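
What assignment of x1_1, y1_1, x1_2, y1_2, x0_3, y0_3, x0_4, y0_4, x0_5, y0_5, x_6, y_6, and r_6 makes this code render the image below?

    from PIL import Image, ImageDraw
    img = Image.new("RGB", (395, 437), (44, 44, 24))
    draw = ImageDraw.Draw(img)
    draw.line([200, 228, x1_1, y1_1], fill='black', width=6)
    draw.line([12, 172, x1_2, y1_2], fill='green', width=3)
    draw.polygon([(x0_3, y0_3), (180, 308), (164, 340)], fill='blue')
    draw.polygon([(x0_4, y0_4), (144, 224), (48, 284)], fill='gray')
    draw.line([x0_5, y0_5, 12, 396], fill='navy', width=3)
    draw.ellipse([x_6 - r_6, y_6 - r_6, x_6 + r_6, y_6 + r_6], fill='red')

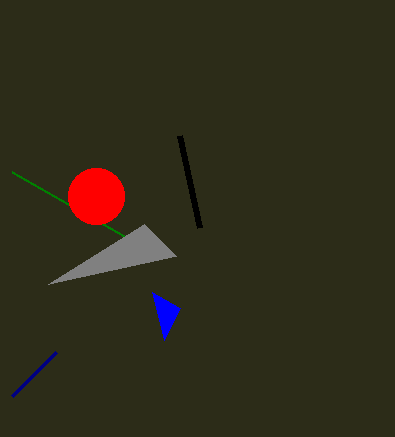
x1_1 = 180; y1_1 = 136; x1_2 = 124; y1_2 = 236; x0_3 = 152; y0_3 = 292; x0_4 = 176; y0_4 = 256; x0_5 = 56; y0_5 = 352; x_6 = 96; y_6 = 196; r_6 = 28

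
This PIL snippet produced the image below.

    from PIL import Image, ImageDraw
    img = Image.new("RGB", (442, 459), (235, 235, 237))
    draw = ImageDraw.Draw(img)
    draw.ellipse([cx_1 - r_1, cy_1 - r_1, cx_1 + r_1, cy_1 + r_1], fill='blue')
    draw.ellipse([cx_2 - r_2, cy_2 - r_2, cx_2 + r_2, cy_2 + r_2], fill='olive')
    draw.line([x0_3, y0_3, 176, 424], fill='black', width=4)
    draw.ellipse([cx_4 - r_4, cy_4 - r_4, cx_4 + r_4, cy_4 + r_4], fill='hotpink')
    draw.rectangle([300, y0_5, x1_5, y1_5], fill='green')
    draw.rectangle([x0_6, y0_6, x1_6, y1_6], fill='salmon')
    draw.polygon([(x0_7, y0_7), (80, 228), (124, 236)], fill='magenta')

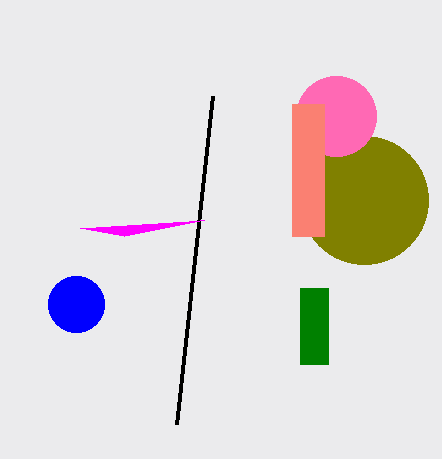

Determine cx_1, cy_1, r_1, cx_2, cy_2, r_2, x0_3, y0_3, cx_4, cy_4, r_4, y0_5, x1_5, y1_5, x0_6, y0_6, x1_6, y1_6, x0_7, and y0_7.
cx_1 = 76, cy_1 = 304, r_1 = 28, cx_2 = 364, cy_2 = 200, r_2 = 64, x0_3 = 212, y0_3 = 96, cx_4 = 336, cy_4 = 116, r_4 = 40, y0_5 = 288, x1_5 = 328, y1_5 = 364, x0_6 = 292, y0_6 = 104, x1_6 = 324, y1_6 = 236, x0_7 = 204, y0_7 = 220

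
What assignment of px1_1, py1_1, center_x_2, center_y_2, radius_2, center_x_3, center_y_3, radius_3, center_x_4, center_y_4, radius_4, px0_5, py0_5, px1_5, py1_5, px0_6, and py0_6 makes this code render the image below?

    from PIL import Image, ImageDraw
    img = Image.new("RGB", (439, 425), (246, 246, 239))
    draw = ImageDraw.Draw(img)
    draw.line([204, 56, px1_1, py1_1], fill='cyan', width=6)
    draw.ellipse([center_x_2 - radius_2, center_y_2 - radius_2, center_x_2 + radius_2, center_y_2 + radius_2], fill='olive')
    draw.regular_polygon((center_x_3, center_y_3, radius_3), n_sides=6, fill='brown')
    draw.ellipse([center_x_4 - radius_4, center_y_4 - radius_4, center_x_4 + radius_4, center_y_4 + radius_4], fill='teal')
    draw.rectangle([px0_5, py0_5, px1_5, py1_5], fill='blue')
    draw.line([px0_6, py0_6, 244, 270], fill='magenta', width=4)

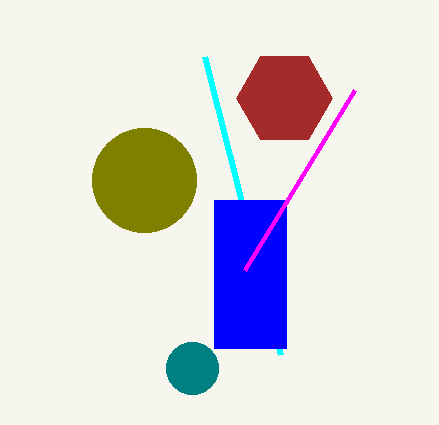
px1_1 = 280; py1_1 = 354; center_x_2 = 144; center_y_2 = 180; radius_2 = 52; center_x_3 = 284; center_y_3 = 98; radius_3 = 48; center_x_4 = 192; center_y_4 = 368; radius_4 = 26; px0_5 = 214; py0_5 = 200; px1_5 = 286; py1_5 = 348; px0_6 = 354; py0_6 = 90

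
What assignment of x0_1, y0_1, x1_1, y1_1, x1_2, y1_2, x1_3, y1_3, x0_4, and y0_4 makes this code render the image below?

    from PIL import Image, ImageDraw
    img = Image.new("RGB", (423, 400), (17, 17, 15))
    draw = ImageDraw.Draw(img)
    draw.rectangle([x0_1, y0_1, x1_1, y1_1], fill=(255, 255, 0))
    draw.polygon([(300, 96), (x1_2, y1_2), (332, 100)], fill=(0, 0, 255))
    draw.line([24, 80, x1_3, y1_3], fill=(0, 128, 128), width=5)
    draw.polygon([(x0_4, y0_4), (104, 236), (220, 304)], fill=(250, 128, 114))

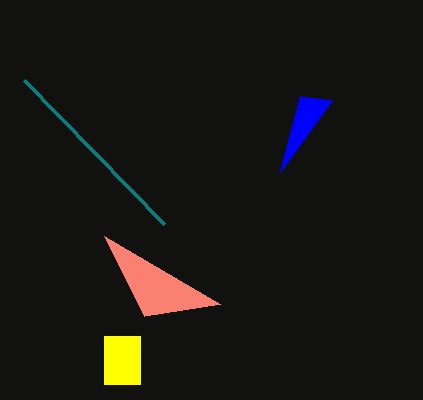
x0_1 = 104; y0_1 = 336; x1_1 = 140; y1_1 = 384; x1_2 = 280; y1_2 = 172; x1_3 = 164; y1_3 = 224; x0_4 = 144; y0_4 = 316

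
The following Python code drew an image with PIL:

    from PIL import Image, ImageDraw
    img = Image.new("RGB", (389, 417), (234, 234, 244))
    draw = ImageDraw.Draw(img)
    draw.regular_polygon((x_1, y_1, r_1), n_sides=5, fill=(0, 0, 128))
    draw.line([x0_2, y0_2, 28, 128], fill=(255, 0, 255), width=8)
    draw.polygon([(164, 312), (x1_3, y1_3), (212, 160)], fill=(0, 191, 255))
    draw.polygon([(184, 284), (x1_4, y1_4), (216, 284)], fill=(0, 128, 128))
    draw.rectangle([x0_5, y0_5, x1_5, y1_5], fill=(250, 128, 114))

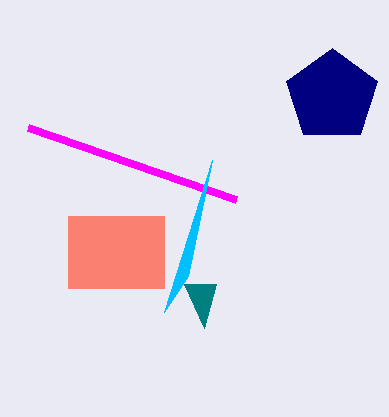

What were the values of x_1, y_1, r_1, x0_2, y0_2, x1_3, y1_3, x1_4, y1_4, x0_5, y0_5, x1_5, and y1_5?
x_1 = 332; y_1 = 96; r_1 = 48; x0_2 = 236; y0_2 = 200; x1_3 = 188; y1_3 = 276; x1_4 = 204; y1_4 = 328; x0_5 = 68; y0_5 = 216; x1_5 = 164; y1_5 = 288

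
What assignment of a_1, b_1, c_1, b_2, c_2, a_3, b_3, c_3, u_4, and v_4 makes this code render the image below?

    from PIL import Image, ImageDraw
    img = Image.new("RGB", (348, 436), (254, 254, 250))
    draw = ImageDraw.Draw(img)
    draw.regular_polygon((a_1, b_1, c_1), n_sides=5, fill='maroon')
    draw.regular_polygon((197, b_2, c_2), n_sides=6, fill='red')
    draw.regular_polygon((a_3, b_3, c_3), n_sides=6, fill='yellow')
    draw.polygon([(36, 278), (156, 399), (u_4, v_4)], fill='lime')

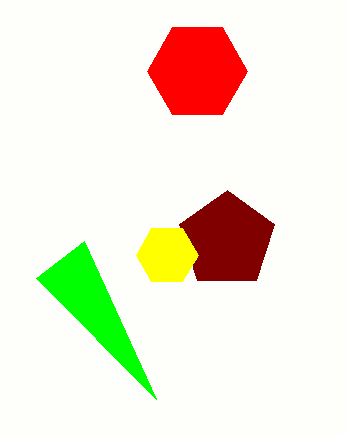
a_1 = 227, b_1 = 240, c_1 = 50, b_2 = 71, c_2 = 50, a_3 = 167, b_3 = 255, c_3 = 31, u_4 = 84, v_4 = 241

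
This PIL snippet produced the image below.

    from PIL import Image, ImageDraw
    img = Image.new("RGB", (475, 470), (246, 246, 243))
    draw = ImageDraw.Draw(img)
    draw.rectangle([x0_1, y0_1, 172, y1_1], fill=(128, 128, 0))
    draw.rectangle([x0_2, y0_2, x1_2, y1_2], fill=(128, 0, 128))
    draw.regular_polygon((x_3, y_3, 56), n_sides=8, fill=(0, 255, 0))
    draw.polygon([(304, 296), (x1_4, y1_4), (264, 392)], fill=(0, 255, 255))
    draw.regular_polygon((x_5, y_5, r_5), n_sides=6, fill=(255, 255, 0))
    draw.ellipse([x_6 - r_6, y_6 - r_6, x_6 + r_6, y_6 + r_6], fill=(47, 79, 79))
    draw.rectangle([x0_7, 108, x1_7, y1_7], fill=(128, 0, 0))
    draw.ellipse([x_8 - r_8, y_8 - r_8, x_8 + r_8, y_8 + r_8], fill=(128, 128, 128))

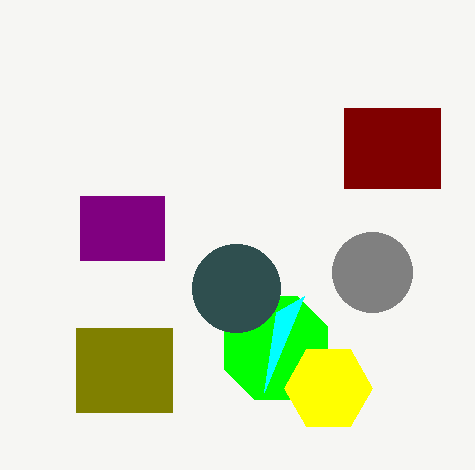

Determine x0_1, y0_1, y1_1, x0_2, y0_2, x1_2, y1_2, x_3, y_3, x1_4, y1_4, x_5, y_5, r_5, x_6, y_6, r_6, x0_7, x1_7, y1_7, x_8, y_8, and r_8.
x0_1 = 76, y0_1 = 328, y1_1 = 412, x0_2 = 80, y0_2 = 196, x1_2 = 164, y1_2 = 260, x_3 = 276, y_3 = 348, x1_4 = 276, y1_4 = 312, x_5 = 328, y_5 = 388, r_5 = 44, x_6 = 236, y_6 = 288, r_6 = 44, x0_7 = 344, x1_7 = 440, y1_7 = 188, x_8 = 372, y_8 = 272, r_8 = 40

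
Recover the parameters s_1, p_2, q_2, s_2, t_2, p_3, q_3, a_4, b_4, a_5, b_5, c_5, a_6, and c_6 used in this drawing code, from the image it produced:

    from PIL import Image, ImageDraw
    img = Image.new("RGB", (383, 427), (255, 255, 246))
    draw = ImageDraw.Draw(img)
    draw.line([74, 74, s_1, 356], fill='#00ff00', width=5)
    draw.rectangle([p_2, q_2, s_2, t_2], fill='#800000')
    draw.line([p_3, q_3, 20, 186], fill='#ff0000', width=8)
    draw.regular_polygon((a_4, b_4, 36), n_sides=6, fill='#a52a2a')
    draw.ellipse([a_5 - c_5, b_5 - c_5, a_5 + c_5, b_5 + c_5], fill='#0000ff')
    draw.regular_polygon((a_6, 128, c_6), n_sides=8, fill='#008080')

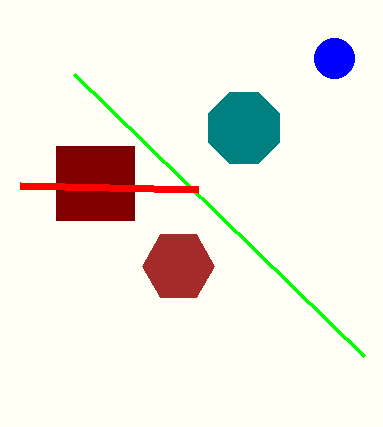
s_1 = 364; p_2 = 56; q_2 = 146; s_2 = 134; t_2 = 220; p_3 = 198; q_3 = 190; a_4 = 178; b_4 = 266; a_5 = 334; b_5 = 58; c_5 = 20; a_6 = 244; c_6 = 38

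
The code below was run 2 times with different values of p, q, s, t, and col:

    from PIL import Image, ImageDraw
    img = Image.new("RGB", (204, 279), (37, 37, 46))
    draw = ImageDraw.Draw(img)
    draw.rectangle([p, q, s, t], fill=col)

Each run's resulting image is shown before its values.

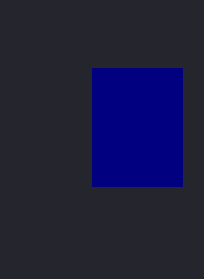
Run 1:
p = 92; q = 68; s = 182; t = 186; col = 'navy'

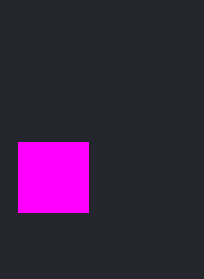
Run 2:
p = 18
q = 142
s = 88
t = 212
col = 'magenta'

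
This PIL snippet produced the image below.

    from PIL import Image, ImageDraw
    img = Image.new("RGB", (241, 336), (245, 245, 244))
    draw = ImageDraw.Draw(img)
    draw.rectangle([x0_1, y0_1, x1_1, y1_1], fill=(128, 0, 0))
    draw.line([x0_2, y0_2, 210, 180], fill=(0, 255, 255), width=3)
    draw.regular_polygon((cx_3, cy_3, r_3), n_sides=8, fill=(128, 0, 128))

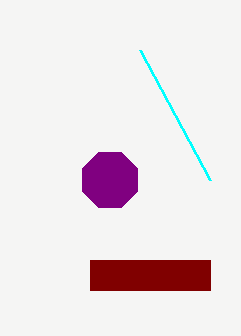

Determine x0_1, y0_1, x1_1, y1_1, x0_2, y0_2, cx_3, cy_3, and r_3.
x0_1 = 90, y0_1 = 260, x1_1 = 210, y1_1 = 290, x0_2 = 140, y0_2 = 50, cx_3 = 110, cy_3 = 180, r_3 = 30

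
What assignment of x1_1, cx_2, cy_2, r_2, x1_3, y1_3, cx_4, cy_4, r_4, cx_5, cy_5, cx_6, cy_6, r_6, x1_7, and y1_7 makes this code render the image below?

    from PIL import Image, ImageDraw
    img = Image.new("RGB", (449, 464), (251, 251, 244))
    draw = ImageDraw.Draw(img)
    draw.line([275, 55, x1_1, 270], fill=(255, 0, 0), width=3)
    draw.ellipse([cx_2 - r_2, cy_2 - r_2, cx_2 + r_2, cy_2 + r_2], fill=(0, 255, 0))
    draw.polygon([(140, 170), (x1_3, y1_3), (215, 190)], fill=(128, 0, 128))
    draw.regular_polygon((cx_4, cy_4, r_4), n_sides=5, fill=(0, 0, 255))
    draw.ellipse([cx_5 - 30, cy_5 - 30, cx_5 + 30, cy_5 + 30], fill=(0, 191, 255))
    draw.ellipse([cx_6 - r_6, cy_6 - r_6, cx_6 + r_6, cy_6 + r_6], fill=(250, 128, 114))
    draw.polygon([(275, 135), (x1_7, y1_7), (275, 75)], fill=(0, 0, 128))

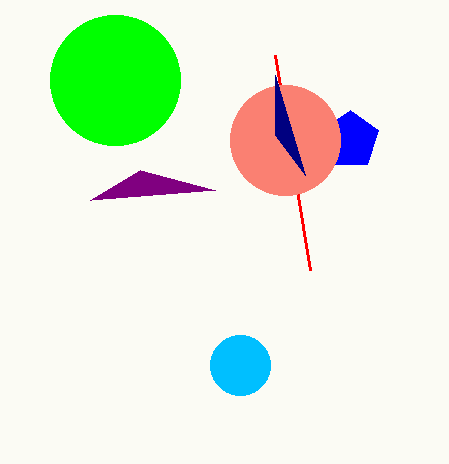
x1_1 = 310
cx_2 = 115
cy_2 = 80
r_2 = 65
x1_3 = 90
y1_3 = 200
cx_4 = 350
cy_4 = 140
r_4 = 30
cx_5 = 240
cy_5 = 365
cx_6 = 285
cy_6 = 140
r_6 = 55
x1_7 = 305
y1_7 = 175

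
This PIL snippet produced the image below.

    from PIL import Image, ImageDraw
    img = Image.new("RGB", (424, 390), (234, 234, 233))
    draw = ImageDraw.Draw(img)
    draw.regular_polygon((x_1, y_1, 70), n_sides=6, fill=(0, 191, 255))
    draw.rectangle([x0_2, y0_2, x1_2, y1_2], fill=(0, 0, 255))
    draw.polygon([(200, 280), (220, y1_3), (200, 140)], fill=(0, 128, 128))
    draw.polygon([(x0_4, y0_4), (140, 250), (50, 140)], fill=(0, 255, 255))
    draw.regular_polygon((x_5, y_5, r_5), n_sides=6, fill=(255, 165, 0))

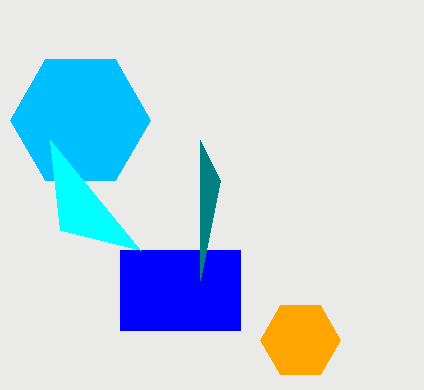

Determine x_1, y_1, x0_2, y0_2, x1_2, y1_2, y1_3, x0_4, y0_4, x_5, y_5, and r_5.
x_1 = 80
y_1 = 120
x0_2 = 120
y0_2 = 250
x1_2 = 240
y1_2 = 330
y1_3 = 180
x0_4 = 60
y0_4 = 230
x_5 = 300
y_5 = 340
r_5 = 40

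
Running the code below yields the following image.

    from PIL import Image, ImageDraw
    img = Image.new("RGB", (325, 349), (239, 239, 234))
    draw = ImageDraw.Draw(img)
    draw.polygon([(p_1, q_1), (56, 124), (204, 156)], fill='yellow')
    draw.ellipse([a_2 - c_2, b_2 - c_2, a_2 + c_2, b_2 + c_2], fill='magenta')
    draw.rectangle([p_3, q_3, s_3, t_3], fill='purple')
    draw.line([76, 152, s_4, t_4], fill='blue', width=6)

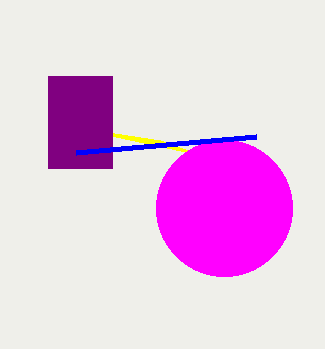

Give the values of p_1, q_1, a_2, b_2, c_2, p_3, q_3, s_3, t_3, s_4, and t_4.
p_1 = 160; q_1 = 140; a_2 = 224; b_2 = 208; c_2 = 68; p_3 = 48; q_3 = 76; s_3 = 112; t_3 = 168; s_4 = 256; t_4 = 136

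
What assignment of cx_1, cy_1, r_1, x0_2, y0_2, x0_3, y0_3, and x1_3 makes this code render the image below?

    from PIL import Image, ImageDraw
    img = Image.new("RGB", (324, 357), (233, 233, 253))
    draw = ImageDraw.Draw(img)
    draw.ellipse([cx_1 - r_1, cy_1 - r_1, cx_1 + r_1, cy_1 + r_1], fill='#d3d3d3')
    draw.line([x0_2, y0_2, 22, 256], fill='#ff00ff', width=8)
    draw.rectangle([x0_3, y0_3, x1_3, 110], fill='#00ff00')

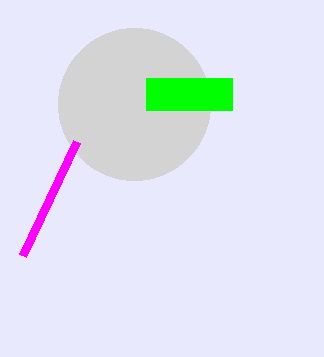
cx_1 = 134
cy_1 = 104
r_1 = 76
x0_2 = 76
y0_2 = 142
x0_3 = 146
y0_3 = 78
x1_3 = 232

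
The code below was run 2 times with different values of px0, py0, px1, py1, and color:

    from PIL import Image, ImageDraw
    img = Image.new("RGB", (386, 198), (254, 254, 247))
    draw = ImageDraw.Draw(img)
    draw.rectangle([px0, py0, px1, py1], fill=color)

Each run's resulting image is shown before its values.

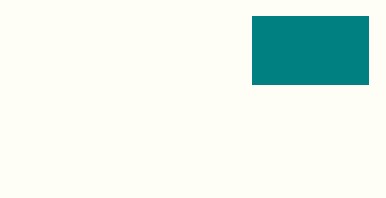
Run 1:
px0 = 252, py0 = 16, px1 = 368, py1 = 84, color = 'teal'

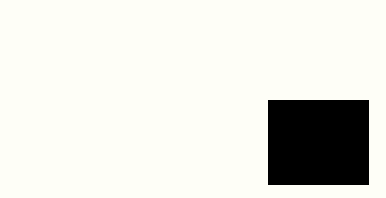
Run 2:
px0 = 268
py0 = 100
px1 = 368
py1 = 184
color = 'black'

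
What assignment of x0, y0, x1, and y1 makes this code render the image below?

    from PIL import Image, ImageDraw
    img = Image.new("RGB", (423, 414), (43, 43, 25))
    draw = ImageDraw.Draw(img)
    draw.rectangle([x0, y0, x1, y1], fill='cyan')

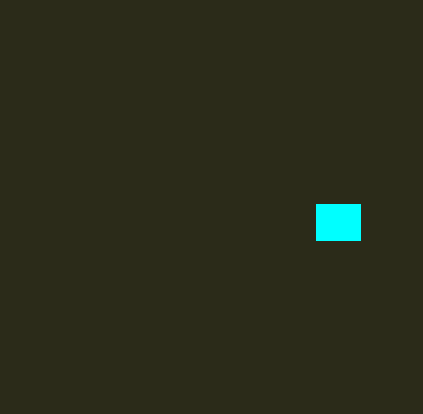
x0 = 316, y0 = 204, x1 = 360, y1 = 240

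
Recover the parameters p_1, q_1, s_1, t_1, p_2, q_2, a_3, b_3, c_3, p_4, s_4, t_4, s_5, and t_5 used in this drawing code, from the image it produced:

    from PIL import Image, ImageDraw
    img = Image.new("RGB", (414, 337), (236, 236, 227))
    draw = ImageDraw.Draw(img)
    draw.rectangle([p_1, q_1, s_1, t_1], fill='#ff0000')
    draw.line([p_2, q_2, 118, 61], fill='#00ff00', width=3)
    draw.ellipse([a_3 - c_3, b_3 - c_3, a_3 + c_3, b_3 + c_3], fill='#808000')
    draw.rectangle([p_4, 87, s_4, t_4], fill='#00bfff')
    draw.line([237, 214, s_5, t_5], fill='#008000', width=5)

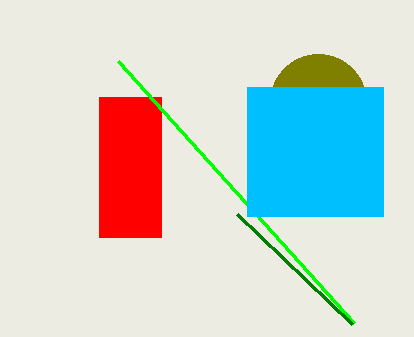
p_1 = 99; q_1 = 97; s_1 = 161; t_1 = 237; p_2 = 354; q_2 = 323; a_3 = 318; b_3 = 102; c_3 = 48; p_4 = 247; s_4 = 383; t_4 = 216; s_5 = 352; t_5 = 324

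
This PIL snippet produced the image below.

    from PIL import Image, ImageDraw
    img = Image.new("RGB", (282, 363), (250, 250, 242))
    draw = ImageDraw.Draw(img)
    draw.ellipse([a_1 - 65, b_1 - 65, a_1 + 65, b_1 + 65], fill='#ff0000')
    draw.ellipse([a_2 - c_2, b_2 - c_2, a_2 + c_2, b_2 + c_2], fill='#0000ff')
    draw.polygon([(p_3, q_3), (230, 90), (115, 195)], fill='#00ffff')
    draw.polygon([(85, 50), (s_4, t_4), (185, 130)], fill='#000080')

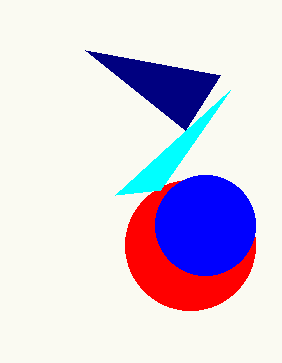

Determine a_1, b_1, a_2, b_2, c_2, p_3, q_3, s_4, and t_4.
a_1 = 190, b_1 = 245, a_2 = 205, b_2 = 225, c_2 = 50, p_3 = 160, q_3 = 190, s_4 = 220, t_4 = 75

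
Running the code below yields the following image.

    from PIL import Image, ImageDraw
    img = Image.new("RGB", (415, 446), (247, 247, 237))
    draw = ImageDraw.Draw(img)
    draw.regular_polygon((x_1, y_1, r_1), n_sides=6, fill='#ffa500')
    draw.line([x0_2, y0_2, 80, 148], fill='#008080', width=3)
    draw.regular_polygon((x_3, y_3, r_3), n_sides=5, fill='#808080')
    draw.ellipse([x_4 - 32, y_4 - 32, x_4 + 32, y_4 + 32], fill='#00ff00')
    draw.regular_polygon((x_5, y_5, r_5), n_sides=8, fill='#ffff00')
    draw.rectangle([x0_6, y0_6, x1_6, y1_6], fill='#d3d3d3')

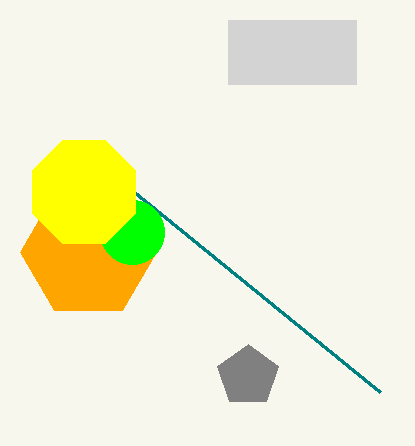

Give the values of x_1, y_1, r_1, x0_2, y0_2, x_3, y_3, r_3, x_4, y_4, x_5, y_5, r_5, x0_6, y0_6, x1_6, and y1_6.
x_1 = 88
y_1 = 252
r_1 = 68
x0_2 = 380
y0_2 = 392
x_3 = 248
y_3 = 376
r_3 = 32
x_4 = 132
y_4 = 232
x_5 = 84
y_5 = 192
r_5 = 56
x0_6 = 228
y0_6 = 20
x1_6 = 356
y1_6 = 84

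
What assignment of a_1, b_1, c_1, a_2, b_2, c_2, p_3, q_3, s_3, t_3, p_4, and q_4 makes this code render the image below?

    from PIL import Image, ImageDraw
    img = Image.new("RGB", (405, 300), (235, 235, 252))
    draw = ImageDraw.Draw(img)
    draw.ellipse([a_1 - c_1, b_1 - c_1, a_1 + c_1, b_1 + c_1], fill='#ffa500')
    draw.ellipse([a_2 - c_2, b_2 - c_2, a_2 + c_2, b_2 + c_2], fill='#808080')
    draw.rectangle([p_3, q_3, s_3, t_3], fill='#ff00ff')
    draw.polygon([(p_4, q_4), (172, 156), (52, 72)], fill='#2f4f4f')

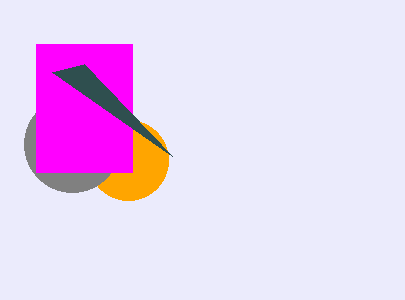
a_1 = 128
b_1 = 160
c_1 = 40
a_2 = 72
b_2 = 144
c_2 = 48
p_3 = 36
q_3 = 44
s_3 = 132
t_3 = 172
p_4 = 84
q_4 = 64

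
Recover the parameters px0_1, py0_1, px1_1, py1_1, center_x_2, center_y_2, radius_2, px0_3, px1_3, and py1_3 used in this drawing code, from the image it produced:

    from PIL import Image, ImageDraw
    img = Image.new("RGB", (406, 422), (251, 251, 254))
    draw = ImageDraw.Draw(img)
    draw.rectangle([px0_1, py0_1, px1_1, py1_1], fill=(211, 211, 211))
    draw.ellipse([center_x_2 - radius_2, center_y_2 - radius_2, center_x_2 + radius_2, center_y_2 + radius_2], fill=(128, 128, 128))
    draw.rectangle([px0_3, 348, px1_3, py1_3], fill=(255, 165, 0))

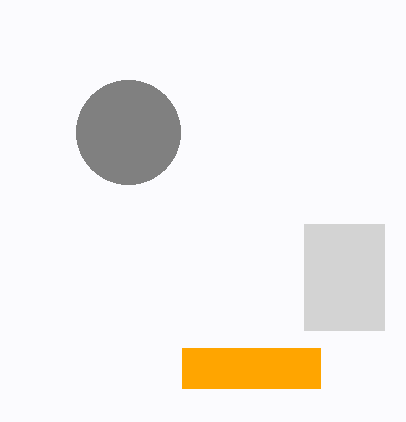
px0_1 = 304, py0_1 = 224, px1_1 = 384, py1_1 = 330, center_x_2 = 128, center_y_2 = 132, radius_2 = 52, px0_3 = 182, px1_3 = 320, py1_3 = 388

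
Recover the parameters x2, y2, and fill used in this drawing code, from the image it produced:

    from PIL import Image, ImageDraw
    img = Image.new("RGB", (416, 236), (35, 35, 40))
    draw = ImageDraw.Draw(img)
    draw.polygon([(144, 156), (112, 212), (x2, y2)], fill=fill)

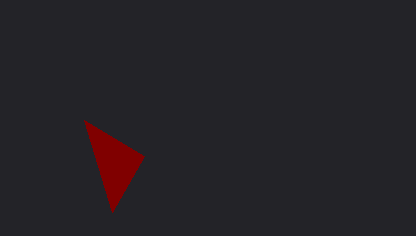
x2 = 84; y2 = 120; fill = 'maroon'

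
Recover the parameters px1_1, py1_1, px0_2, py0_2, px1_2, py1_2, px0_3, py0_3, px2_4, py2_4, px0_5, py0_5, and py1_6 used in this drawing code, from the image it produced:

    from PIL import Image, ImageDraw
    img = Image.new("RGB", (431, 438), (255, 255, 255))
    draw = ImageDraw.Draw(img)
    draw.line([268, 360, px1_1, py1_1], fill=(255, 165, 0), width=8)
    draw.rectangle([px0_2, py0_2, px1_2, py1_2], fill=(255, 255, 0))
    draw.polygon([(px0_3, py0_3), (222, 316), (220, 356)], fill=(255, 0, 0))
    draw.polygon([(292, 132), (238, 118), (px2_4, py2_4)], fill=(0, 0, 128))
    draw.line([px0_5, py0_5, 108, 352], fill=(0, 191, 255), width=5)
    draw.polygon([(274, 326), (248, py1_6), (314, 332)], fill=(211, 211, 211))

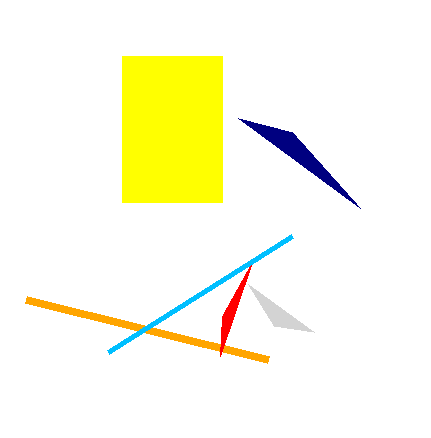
px1_1 = 26
py1_1 = 300
px0_2 = 122
py0_2 = 56
px1_2 = 222
py1_2 = 202
px0_3 = 252
py0_3 = 262
px2_4 = 360
py2_4 = 208
px0_5 = 292
py0_5 = 236
py1_6 = 284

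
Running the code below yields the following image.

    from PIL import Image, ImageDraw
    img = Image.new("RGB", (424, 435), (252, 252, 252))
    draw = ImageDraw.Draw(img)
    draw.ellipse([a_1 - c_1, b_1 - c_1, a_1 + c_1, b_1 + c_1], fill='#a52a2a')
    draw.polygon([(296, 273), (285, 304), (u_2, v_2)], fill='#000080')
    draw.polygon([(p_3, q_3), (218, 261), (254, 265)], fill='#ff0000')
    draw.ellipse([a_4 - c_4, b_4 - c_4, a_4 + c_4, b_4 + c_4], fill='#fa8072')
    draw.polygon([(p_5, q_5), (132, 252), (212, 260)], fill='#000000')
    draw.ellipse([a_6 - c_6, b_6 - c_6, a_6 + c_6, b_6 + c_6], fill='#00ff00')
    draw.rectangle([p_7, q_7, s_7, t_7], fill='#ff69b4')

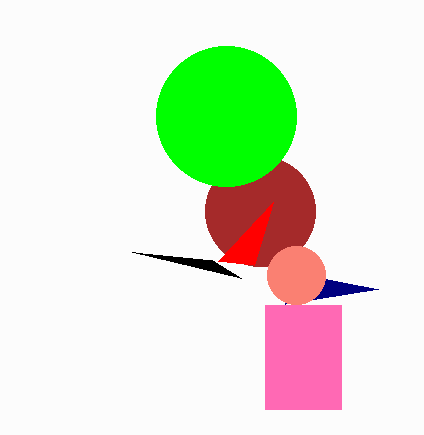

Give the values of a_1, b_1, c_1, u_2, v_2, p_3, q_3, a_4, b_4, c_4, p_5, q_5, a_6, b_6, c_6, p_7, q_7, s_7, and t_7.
a_1 = 260
b_1 = 211
c_1 = 55
u_2 = 378
v_2 = 289
p_3 = 273
q_3 = 202
a_4 = 296
b_4 = 275
c_4 = 29
p_5 = 241
q_5 = 278
a_6 = 226
b_6 = 116
c_6 = 70
p_7 = 265
q_7 = 305
s_7 = 341
t_7 = 409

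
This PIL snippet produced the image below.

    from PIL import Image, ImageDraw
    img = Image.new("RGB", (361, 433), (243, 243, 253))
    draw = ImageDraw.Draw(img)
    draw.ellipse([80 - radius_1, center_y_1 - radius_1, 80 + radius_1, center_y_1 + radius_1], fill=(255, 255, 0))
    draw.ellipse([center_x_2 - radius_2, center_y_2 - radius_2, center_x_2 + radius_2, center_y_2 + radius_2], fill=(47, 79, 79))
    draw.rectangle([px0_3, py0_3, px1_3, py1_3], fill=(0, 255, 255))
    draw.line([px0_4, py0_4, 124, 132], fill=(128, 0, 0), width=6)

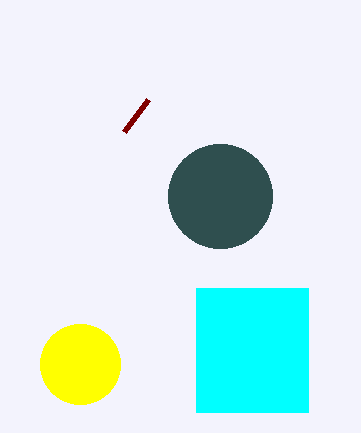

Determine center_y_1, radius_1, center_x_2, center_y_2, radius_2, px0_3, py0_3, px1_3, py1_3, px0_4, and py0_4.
center_y_1 = 364, radius_1 = 40, center_x_2 = 220, center_y_2 = 196, radius_2 = 52, px0_3 = 196, py0_3 = 288, px1_3 = 308, py1_3 = 412, px0_4 = 148, py0_4 = 100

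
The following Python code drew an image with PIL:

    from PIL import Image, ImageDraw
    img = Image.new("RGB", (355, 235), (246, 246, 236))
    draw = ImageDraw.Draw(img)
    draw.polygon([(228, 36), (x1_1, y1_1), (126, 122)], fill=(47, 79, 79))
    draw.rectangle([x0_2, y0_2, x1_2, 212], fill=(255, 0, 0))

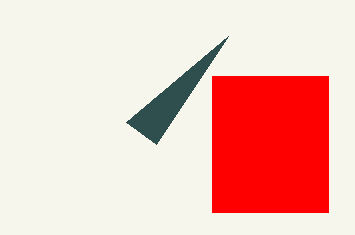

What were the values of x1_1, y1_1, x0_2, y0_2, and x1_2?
x1_1 = 156, y1_1 = 144, x0_2 = 212, y0_2 = 76, x1_2 = 328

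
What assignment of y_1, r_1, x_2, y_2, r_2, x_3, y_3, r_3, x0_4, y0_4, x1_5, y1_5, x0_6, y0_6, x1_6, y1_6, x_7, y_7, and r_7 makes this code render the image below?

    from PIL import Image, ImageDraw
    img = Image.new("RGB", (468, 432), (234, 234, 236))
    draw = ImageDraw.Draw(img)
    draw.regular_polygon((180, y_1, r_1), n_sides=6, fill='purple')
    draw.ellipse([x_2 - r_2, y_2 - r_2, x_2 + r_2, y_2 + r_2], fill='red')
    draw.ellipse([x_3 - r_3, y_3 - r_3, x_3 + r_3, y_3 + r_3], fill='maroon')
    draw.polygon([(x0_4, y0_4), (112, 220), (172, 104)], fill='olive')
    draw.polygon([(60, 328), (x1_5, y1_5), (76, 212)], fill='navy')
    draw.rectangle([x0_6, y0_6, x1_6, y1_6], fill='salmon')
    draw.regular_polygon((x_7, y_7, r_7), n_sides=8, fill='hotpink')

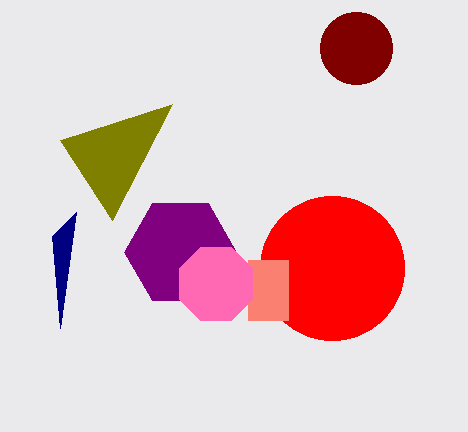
y_1 = 252
r_1 = 56
x_2 = 332
y_2 = 268
r_2 = 72
x_3 = 356
y_3 = 48
r_3 = 36
x0_4 = 60
y0_4 = 140
x1_5 = 52
y1_5 = 236
x0_6 = 248
y0_6 = 260
x1_6 = 288
y1_6 = 320
x_7 = 216
y_7 = 284
r_7 = 40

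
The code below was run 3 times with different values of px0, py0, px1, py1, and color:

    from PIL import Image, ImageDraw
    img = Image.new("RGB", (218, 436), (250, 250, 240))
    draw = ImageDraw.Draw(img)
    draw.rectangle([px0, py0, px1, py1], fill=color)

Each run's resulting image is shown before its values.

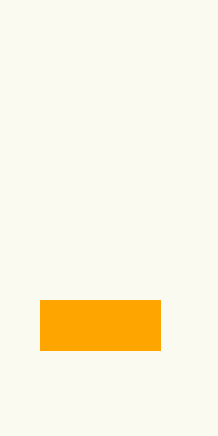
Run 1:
px0 = 40; py0 = 300; px1 = 160; py1 = 350; color = 'orange'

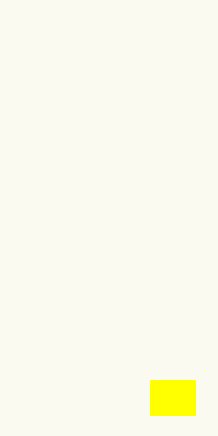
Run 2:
px0 = 150, py0 = 380, px1 = 195, py1 = 415, color = 'yellow'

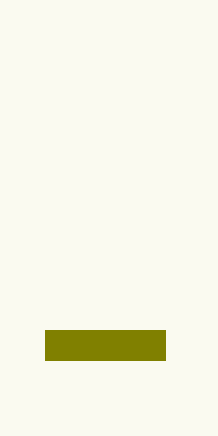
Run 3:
px0 = 45; py0 = 330; px1 = 165; py1 = 360; color = 'olive'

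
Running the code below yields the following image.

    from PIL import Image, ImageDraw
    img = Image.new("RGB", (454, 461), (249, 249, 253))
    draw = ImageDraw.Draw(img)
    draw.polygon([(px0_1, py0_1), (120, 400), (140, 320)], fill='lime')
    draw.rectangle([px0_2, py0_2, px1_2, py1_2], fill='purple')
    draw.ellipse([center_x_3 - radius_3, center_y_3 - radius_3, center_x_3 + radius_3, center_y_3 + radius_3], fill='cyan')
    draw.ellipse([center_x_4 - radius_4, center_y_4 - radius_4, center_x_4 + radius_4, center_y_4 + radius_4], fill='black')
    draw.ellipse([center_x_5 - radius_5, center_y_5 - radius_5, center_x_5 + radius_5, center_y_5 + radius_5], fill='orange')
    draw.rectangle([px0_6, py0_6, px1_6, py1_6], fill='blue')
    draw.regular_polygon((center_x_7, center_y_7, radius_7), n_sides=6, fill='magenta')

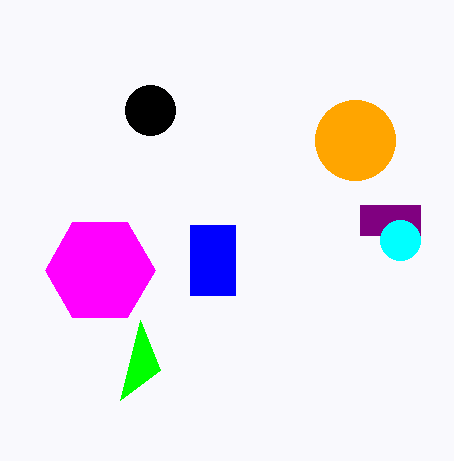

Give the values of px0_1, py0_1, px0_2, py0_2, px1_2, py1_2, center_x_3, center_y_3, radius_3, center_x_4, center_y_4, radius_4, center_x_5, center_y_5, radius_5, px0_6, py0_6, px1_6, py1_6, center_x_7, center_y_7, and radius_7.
px0_1 = 160
py0_1 = 370
px0_2 = 360
py0_2 = 205
px1_2 = 420
py1_2 = 235
center_x_3 = 400
center_y_3 = 240
radius_3 = 20
center_x_4 = 150
center_y_4 = 110
radius_4 = 25
center_x_5 = 355
center_y_5 = 140
radius_5 = 40
px0_6 = 190
py0_6 = 225
px1_6 = 235
py1_6 = 295
center_x_7 = 100
center_y_7 = 270
radius_7 = 55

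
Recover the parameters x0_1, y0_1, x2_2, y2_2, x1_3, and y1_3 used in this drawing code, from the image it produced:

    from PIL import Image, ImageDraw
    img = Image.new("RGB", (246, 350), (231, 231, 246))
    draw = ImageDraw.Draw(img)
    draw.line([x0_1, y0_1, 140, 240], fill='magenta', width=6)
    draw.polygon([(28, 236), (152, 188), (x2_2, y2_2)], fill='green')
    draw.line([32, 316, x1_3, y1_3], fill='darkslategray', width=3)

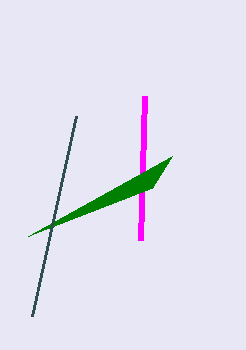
x0_1 = 144; y0_1 = 96; x2_2 = 172; y2_2 = 156; x1_3 = 76; y1_3 = 116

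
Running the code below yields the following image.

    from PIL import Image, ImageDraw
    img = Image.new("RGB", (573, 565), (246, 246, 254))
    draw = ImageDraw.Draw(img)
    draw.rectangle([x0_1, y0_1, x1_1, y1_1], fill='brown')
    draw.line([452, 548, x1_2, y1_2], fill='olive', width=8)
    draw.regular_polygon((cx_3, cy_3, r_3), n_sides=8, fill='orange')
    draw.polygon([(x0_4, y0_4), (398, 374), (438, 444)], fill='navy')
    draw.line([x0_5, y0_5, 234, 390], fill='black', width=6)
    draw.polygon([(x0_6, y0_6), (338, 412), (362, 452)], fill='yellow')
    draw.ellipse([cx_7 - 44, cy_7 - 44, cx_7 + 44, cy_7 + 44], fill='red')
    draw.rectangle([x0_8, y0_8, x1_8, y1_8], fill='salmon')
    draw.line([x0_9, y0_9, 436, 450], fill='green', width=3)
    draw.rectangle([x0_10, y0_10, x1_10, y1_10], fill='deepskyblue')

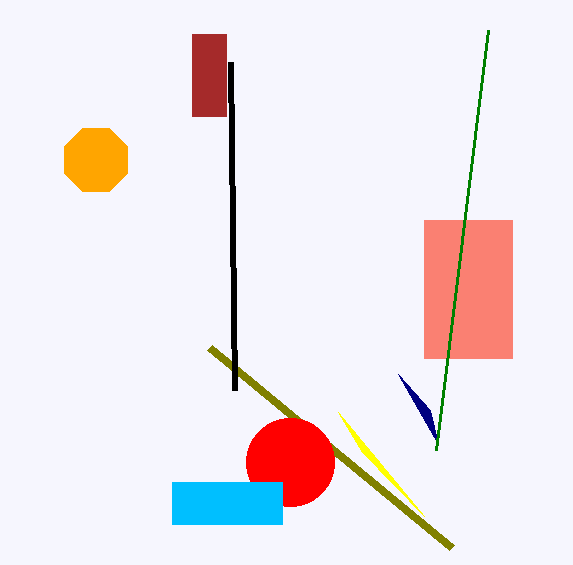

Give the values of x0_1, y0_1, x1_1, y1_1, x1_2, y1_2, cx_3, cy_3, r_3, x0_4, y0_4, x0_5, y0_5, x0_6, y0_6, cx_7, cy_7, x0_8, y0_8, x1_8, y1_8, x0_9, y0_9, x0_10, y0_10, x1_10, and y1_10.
x0_1 = 192, y0_1 = 34, x1_1 = 226, y1_1 = 116, x1_2 = 210, y1_2 = 348, cx_3 = 96, cy_3 = 160, r_3 = 34, x0_4 = 430, y0_4 = 410, x0_5 = 230, y0_5 = 62, x0_6 = 424, y0_6 = 516, cx_7 = 290, cy_7 = 462, x0_8 = 424, y0_8 = 220, x1_8 = 512, y1_8 = 358, x0_9 = 488, y0_9 = 30, x0_10 = 172, y0_10 = 482, x1_10 = 282, y1_10 = 524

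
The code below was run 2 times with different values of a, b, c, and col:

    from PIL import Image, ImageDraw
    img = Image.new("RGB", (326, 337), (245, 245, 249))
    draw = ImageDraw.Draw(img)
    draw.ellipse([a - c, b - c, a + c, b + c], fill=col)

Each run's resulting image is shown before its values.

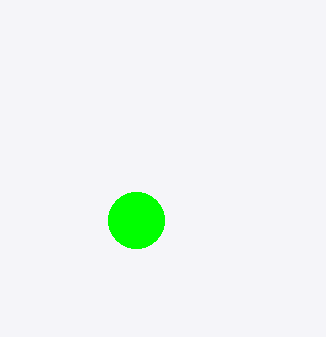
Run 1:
a = 136
b = 220
c = 28
col = 'lime'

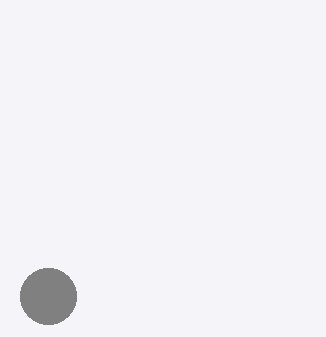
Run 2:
a = 48, b = 296, c = 28, col = 'gray'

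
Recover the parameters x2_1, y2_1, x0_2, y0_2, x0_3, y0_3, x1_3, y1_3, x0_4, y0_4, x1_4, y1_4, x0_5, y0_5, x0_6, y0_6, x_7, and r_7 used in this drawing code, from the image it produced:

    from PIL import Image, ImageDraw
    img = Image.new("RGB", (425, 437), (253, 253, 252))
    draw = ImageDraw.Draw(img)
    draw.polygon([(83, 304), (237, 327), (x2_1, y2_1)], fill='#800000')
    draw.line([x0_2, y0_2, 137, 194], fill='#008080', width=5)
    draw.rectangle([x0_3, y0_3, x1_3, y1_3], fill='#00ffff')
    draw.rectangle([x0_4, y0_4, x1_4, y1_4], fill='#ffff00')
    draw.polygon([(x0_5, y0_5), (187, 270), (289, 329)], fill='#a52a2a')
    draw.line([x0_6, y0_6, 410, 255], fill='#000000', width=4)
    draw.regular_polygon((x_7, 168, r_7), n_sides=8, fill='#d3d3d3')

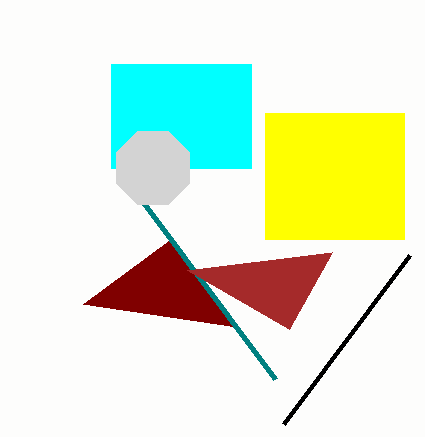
x2_1 = 171; y2_1 = 239; x0_2 = 275; y0_2 = 379; x0_3 = 111; y0_3 = 64; x1_3 = 251; y1_3 = 168; x0_4 = 265; y0_4 = 113; x1_4 = 404; y1_4 = 239; x0_5 = 332; y0_5 = 252; x0_6 = 284; y0_6 = 424; x_7 = 153; r_7 = 40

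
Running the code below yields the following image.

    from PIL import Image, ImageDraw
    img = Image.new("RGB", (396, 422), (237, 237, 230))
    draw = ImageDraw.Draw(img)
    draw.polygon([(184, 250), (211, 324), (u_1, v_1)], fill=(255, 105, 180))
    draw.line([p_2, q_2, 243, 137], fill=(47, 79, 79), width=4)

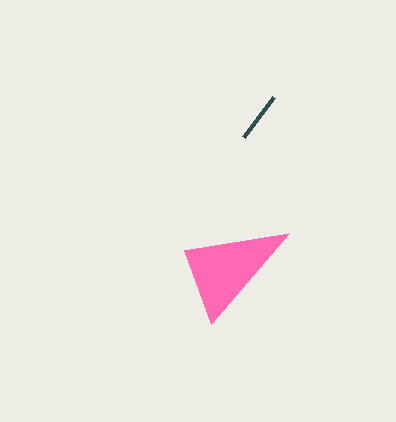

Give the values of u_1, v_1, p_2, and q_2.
u_1 = 289
v_1 = 233
p_2 = 273
q_2 = 97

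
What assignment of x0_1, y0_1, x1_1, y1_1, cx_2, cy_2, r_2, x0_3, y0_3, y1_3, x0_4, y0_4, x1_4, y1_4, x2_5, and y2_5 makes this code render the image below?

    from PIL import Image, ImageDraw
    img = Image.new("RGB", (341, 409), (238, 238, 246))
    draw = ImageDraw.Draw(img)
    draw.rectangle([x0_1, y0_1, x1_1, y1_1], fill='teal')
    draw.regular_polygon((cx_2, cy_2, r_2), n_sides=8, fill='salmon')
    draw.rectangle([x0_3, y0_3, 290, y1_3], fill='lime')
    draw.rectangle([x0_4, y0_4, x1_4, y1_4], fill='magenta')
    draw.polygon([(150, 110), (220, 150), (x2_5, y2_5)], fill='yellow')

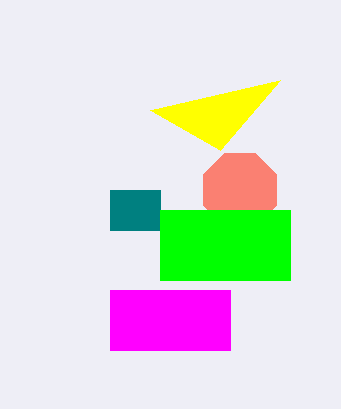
x0_1 = 110; y0_1 = 190; x1_1 = 160; y1_1 = 230; cx_2 = 240; cy_2 = 190; r_2 = 40; x0_3 = 160; y0_3 = 210; y1_3 = 280; x0_4 = 110; y0_4 = 290; x1_4 = 230; y1_4 = 350; x2_5 = 280; y2_5 = 80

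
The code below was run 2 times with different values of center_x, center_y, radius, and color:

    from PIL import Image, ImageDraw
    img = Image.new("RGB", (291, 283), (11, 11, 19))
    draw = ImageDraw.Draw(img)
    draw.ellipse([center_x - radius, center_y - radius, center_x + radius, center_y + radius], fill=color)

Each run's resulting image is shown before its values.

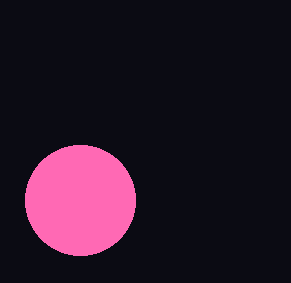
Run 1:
center_x = 80; center_y = 200; radius = 55; color = 'hotpink'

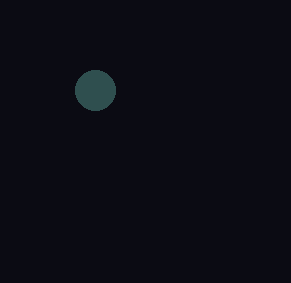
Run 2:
center_x = 95
center_y = 90
radius = 20
color = 'darkslategray'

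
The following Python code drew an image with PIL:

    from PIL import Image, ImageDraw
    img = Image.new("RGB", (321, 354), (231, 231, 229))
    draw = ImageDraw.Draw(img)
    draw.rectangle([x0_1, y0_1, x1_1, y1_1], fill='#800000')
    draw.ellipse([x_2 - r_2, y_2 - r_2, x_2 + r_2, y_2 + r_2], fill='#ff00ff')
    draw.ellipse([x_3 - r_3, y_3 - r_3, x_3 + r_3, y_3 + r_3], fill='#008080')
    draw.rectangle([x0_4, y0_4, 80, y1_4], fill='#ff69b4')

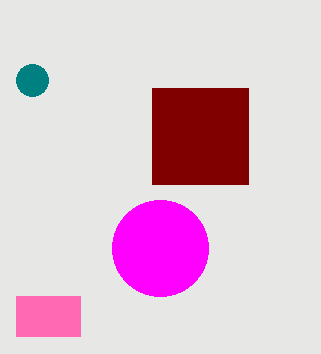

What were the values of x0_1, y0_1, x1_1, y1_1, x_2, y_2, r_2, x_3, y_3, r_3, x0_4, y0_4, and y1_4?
x0_1 = 152
y0_1 = 88
x1_1 = 248
y1_1 = 184
x_2 = 160
y_2 = 248
r_2 = 48
x_3 = 32
y_3 = 80
r_3 = 16
x0_4 = 16
y0_4 = 296
y1_4 = 336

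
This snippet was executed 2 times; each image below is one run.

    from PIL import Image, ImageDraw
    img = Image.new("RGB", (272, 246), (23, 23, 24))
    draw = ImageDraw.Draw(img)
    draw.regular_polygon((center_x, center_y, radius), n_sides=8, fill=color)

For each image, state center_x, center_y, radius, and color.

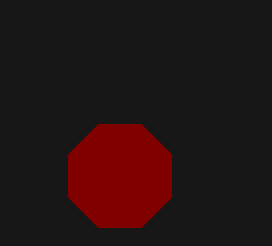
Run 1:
center_x = 120
center_y = 176
radius = 56
color = 'maroon'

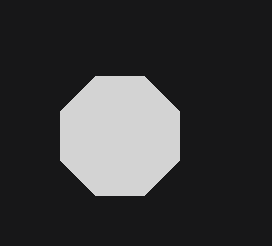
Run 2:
center_x = 120, center_y = 136, radius = 64, color = 'lightgray'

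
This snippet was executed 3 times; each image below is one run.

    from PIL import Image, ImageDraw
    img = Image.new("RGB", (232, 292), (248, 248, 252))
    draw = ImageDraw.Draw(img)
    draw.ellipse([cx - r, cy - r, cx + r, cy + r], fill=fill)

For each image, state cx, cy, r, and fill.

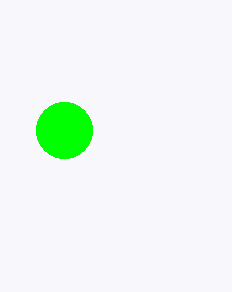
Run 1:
cx = 64
cy = 130
r = 28
fill = 'lime'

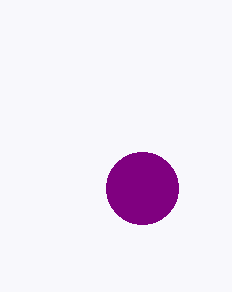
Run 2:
cx = 142; cy = 188; r = 36; fill = 'purple'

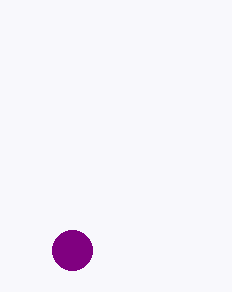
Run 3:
cx = 72, cy = 250, r = 20, fill = 'purple'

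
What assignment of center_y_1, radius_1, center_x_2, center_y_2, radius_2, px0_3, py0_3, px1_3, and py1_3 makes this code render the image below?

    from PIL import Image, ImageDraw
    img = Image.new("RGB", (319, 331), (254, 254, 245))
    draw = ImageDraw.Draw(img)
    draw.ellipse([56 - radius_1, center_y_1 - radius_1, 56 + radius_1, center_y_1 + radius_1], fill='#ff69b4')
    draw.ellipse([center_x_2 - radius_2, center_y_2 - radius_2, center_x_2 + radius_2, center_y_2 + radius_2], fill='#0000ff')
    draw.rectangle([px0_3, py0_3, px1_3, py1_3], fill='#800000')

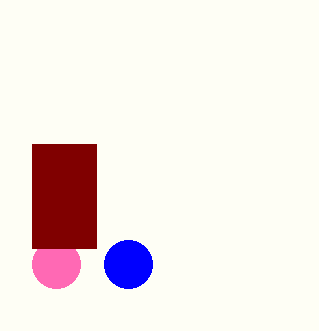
center_y_1 = 264, radius_1 = 24, center_x_2 = 128, center_y_2 = 264, radius_2 = 24, px0_3 = 32, py0_3 = 144, px1_3 = 96, py1_3 = 248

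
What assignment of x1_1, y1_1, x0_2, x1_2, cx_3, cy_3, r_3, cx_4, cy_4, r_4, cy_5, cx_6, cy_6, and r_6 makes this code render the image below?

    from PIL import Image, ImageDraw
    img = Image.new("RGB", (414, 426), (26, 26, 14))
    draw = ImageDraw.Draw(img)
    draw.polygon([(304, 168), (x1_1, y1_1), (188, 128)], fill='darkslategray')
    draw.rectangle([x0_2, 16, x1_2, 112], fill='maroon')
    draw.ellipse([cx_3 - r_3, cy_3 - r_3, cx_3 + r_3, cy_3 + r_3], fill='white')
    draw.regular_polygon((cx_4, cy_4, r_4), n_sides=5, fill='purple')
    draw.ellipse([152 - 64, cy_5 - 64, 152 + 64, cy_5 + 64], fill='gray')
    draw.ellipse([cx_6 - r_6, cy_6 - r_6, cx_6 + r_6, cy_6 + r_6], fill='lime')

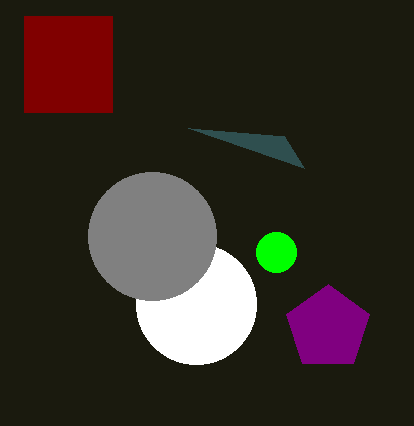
x1_1 = 284
y1_1 = 136
x0_2 = 24
x1_2 = 112
cx_3 = 196
cy_3 = 304
r_3 = 60
cx_4 = 328
cy_4 = 328
r_4 = 44
cy_5 = 236
cx_6 = 276
cy_6 = 252
r_6 = 20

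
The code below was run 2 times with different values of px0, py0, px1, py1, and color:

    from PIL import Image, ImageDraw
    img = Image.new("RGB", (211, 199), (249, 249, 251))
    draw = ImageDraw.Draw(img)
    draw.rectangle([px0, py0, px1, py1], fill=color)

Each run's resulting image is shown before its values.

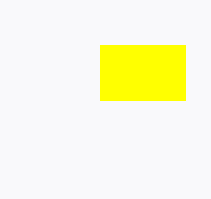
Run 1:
px0 = 100
py0 = 45
px1 = 185
py1 = 100
color = 'yellow'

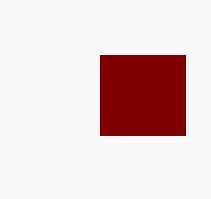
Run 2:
px0 = 100
py0 = 55
px1 = 185
py1 = 135
color = 'maroon'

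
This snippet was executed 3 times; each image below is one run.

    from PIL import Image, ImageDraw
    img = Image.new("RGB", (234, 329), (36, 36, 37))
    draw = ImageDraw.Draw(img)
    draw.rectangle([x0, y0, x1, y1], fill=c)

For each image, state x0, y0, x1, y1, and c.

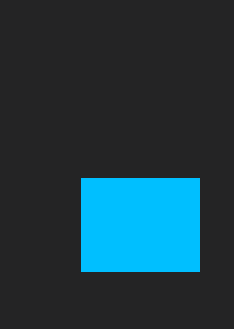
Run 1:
x0 = 81
y0 = 178
x1 = 199
y1 = 271
c = 'deepskyblue'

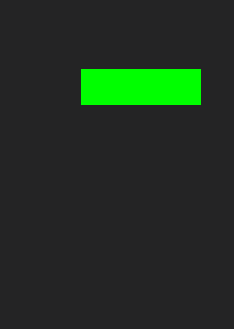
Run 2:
x0 = 81, y0 = 69, x1 = 200, y1 = 104, c = 'lime'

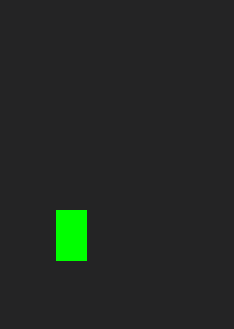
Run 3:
x0 = 56, y0 = 210, x1 = 86, y1 = 260, c = 'lime'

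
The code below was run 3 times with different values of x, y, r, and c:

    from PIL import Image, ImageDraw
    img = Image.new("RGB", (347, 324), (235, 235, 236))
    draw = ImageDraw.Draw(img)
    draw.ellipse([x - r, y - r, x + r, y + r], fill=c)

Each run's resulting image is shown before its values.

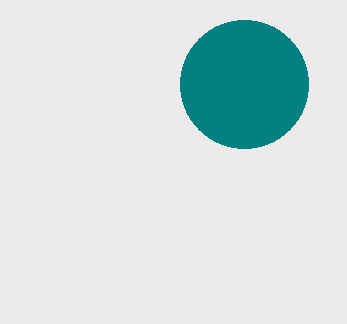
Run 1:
x = 244
y = 84
r = 64
c = 'teal'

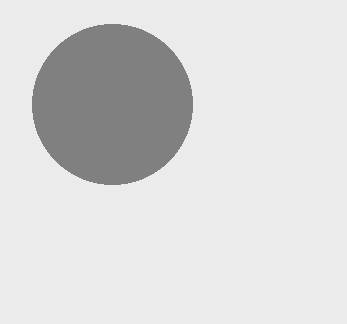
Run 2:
x = 112
y = 104
r = 80
c = 'gray'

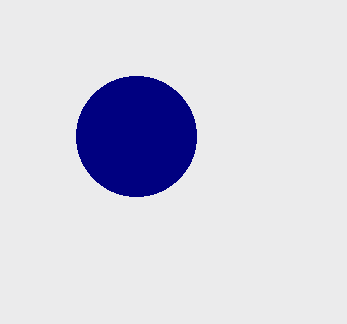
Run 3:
x = 136, y = 136, r = 60, c = 'navy'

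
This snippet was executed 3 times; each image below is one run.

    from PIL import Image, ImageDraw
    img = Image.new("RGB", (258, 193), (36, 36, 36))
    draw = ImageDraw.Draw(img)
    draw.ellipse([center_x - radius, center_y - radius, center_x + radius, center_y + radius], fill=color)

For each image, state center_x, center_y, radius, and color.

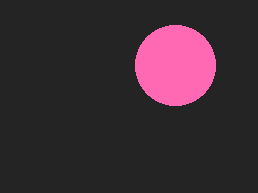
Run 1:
center_x = 175, center_y = 65, radius = 40, color = 'hotpink'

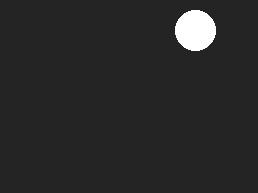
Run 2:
center_x = 195
center_y = 30
radius = 20
color = 'white'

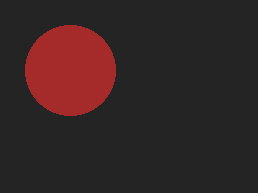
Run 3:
center_x = 70
center_y = 70
radius = 45
color = 'brown'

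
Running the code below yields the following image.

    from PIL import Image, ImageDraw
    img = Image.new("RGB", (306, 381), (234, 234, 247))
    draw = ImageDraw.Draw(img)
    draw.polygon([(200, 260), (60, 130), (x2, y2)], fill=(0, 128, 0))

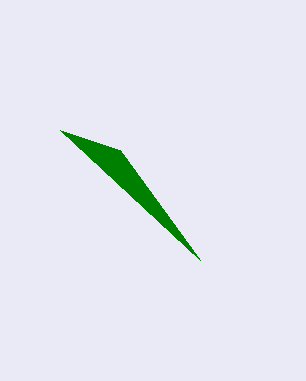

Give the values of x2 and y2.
x2 = 120; y2 = 150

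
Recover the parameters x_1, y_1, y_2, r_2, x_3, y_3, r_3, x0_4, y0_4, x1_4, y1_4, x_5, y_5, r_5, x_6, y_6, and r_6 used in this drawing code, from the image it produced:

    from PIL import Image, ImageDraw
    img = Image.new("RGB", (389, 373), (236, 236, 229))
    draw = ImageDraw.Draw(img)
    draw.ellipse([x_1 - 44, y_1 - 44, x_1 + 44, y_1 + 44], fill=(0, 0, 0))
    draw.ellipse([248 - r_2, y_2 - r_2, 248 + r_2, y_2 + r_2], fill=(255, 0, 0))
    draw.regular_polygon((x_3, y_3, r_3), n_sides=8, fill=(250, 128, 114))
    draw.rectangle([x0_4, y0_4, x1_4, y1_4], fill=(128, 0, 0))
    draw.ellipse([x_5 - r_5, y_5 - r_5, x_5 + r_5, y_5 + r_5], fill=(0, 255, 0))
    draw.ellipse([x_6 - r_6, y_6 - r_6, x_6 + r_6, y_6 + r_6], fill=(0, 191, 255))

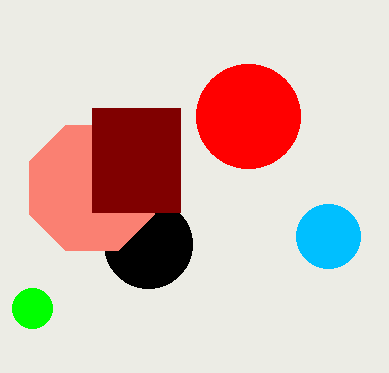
x_1 = 148, y_1 = 244, y_2 = 116, r_2 = 52, x_3 = 92, y_3 = 188, r_3 = 68, x0_4 = 92, y0_4 = 108, x1_4 = 180, y1_4 = 212, x_5 = 32, y_5 = 308, r_5 = 20, x_6 = 328, y_6 = 236, r_6 = 32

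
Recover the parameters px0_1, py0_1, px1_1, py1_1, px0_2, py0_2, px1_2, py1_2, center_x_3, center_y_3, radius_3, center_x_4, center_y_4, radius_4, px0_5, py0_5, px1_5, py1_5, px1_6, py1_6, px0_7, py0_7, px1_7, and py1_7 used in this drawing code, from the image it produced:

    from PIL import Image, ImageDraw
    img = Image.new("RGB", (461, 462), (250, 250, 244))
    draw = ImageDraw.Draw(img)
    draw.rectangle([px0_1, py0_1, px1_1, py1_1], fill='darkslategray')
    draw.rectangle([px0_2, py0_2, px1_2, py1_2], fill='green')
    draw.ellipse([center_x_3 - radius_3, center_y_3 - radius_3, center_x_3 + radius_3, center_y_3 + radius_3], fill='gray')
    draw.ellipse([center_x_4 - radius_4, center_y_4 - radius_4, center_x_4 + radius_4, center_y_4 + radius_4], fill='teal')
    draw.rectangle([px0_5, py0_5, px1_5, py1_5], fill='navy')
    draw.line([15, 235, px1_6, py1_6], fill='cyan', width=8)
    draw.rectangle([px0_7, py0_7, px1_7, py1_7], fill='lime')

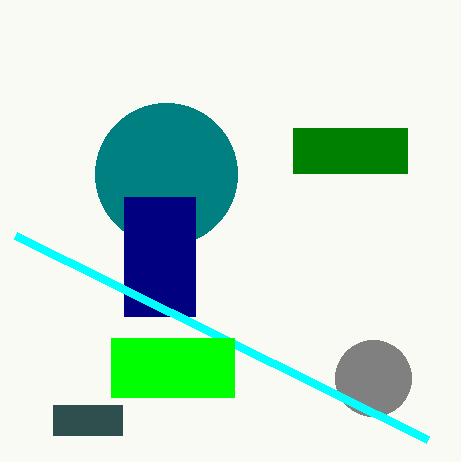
px0_1 = 53, py0_1 = 405, px1_1 = 122, py1_1 = 435, px0_2 = 293, py0_2 = 128, px1_2 = 407, py1_2 = 173, center_x_3 = 373, center_y_3 = 378, radius_3 = 38, center_x_4 = 166, center_y_4 = 174, radius_4 = 71, px0_5 = 124, py0_5 = 197, px1_5 = 195, py1_5 = 316, px1_6 = 427, py1_6 = 439, px0_7 = 111, py0_7 = 338, px1_7 = 234, py1_7 = 397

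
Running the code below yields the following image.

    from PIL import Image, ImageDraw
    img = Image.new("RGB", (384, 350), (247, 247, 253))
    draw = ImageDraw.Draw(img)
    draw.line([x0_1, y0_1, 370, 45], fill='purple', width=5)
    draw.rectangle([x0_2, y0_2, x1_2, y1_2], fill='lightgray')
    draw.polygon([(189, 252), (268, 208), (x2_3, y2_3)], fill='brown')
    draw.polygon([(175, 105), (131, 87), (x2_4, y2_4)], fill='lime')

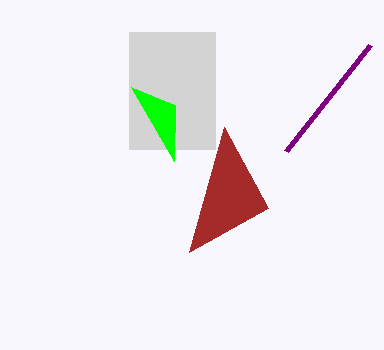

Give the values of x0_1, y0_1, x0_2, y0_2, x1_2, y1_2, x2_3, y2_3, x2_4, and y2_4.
x0_1 = 286; y0_1 = 151; x0_2 = 129; y0_2 = 32; x1_2 = 215; y1_2 = 149; x2_3 = 224; y2_3 = 127; x2_4 = 174; y2_4 = 161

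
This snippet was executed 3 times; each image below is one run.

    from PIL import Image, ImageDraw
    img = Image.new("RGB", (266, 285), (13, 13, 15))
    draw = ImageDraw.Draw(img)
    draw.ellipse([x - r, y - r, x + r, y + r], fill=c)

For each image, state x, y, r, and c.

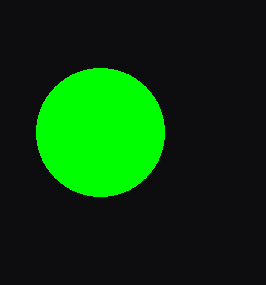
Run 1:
x = 100
y = 132
r = 64
c = 'lime'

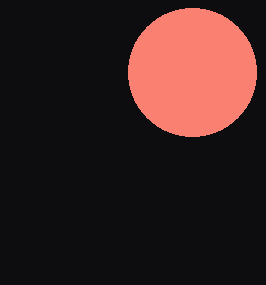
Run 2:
x = 192; y = 72; r = 64; c = 'salmon'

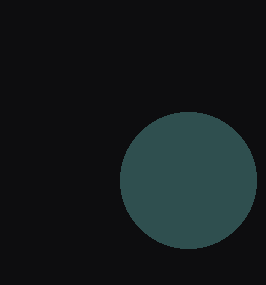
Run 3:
x = 188; y = 180; r = 68; c = 'darkslategray'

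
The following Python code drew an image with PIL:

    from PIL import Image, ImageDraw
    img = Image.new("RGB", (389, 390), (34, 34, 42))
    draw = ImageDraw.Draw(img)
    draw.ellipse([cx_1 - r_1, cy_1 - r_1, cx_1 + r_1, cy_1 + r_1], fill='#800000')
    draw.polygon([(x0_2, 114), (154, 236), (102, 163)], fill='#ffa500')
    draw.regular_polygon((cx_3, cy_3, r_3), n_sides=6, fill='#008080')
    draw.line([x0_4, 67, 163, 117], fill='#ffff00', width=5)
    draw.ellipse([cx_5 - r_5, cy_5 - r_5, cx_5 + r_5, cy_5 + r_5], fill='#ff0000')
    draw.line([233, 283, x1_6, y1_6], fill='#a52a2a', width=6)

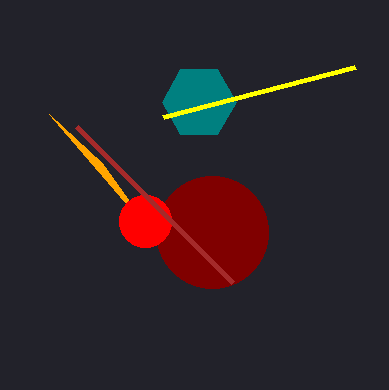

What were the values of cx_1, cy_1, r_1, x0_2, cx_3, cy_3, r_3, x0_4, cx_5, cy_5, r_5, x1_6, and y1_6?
cx_1 = 212, cy_1 = 232, r_1 = 56, x0_2 = 49, cx_3 = 199, cy_3 = 102, r_3 = 37, x0_4 = 355, cx_5 = 145, cy_5 = 221, r_5 = 26, x1_6 = 77, y1_6 = 127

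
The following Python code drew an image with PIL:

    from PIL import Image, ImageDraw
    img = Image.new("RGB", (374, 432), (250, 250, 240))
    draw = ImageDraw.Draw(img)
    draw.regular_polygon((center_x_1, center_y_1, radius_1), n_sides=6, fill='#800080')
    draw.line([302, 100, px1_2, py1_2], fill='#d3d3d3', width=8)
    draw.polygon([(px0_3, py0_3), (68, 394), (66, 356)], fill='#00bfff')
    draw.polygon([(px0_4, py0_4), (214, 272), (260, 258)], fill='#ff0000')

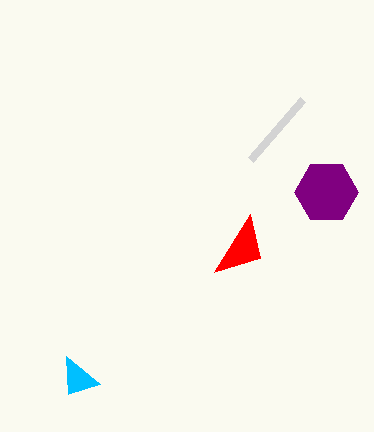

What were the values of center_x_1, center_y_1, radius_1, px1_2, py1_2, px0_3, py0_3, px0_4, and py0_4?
center_x_1 = 326, center_y_1 = 192, radius_1 = 32, px1_2 = 250, py1_2 = 160, px0_3 = 100, py0_3 = 384, px0_4 = 250, py0_4 = 214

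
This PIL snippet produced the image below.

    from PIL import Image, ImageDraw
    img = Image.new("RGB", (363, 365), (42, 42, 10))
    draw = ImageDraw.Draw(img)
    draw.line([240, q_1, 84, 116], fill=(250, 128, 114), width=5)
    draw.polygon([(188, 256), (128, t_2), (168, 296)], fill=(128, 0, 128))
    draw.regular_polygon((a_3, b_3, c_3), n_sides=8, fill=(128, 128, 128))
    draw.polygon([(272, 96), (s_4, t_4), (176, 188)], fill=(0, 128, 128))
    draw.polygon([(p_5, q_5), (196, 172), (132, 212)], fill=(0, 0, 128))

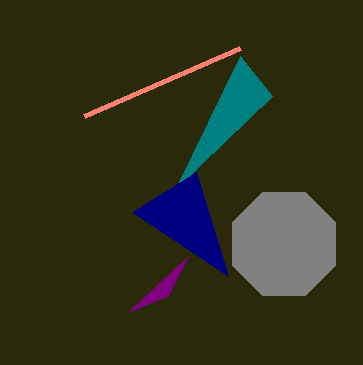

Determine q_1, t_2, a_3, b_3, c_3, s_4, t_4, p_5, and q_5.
q_1 = 48
t_2 = 312
a_3 = 284
b_3 = 244
c_3 = 56
s_4 = 240
t_4 = 56
p_5 = 228
q_5 = 276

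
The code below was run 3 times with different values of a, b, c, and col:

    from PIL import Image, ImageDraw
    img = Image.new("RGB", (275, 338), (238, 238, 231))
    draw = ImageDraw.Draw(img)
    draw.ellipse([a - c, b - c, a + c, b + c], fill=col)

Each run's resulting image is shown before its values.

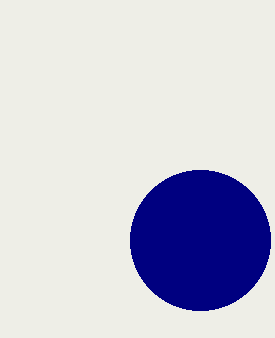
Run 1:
a = 200, b = 240, c = 70, col = 'navy'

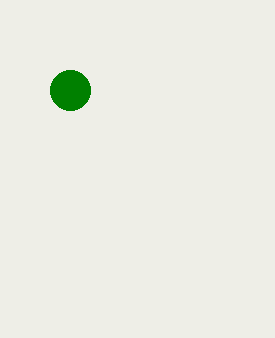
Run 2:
a = 70; b = 90; c = 20; col = 'green'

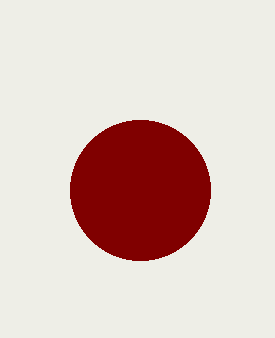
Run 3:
a = 140, b = 190, c = 70, col = 'maroon'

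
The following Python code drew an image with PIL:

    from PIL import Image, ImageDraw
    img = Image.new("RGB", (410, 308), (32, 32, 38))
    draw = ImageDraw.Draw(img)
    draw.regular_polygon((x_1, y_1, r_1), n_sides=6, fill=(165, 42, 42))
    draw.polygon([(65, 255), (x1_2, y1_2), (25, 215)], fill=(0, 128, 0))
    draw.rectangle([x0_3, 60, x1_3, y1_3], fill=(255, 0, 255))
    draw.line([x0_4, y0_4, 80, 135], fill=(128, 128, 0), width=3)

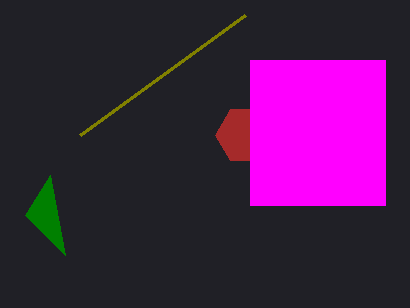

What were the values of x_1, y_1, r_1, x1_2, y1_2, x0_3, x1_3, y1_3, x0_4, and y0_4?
x_1 = 245; y_1 = 135; r_1 = 30; x1_2 = 50; y1_2 = 175; x0_3 = 250; x1_3 = 385; y1_3 = 205; x0_4 = 245; y0_4 = 15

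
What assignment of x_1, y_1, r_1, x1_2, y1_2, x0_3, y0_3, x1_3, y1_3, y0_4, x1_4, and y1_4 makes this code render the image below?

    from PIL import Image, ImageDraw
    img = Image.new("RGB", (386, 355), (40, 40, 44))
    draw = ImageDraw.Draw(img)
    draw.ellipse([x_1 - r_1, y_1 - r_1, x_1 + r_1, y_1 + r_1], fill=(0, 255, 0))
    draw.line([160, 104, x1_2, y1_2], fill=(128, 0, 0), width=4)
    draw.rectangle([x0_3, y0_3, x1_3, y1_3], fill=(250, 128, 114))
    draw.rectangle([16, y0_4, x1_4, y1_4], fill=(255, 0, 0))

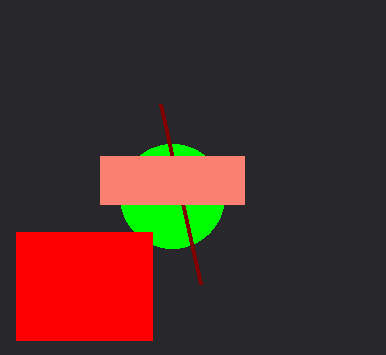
x_1 = 172; y_1 = 196; r_1 = 52; x1_2 = 200; y1_2 = 284; x0_3 = 100; y0_3 = 156; x1_3 = 244; y1_3 = 204; y0_4 = 232; x1_4 = 152; y1_4 = 340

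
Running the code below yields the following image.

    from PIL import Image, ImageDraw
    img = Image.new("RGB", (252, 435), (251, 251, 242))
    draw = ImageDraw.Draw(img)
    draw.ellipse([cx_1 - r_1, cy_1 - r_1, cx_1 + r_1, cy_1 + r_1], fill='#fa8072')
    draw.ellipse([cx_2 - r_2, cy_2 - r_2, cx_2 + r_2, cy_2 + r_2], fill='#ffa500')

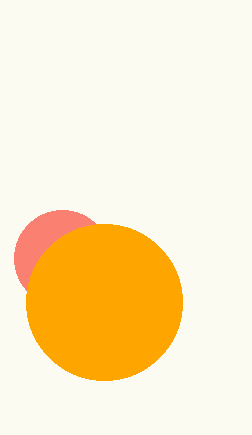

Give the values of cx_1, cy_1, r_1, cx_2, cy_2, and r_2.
cx_1 = 62; cy_1 = 258; r_1 = 48; cx_2 = 104; cy_2 = 302; r_2 = 78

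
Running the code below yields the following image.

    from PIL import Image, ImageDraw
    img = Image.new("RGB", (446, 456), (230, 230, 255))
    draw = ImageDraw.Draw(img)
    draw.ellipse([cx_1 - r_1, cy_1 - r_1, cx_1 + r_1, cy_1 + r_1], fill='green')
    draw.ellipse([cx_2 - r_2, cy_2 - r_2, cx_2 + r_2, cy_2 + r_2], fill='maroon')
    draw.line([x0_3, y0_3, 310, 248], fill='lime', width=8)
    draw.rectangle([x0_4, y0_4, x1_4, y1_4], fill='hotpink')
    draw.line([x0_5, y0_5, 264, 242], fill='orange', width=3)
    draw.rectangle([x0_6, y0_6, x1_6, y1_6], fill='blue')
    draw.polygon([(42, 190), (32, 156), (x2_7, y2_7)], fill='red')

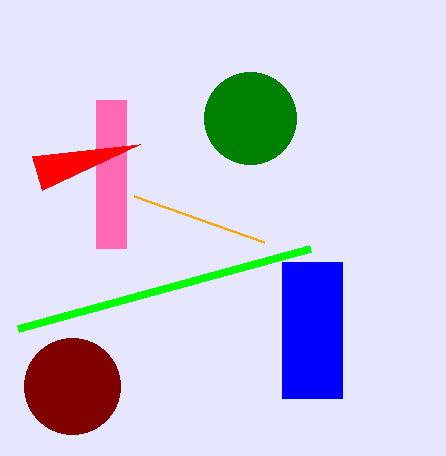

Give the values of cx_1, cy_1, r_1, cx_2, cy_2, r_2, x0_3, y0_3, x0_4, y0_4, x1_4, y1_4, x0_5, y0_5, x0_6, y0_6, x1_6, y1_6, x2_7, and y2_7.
cx_1 = 250
cy_1 = 118
r_1 = 46
cx_2 = 72
cy_2 = 386
r_2 = 48
x0_3 = 18
y0_3 = 328
x0_4 = 96
y0_4 = 100
x1_4 = 126
y1_4 = 248
x0_5 = 134
y0_5 = 196
x0_6 = 282
y0_6 = 262
x1_6 = 342
y1_6 = 398
x2_7 = 140
y2_7 = 144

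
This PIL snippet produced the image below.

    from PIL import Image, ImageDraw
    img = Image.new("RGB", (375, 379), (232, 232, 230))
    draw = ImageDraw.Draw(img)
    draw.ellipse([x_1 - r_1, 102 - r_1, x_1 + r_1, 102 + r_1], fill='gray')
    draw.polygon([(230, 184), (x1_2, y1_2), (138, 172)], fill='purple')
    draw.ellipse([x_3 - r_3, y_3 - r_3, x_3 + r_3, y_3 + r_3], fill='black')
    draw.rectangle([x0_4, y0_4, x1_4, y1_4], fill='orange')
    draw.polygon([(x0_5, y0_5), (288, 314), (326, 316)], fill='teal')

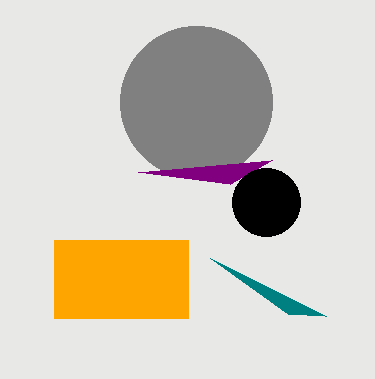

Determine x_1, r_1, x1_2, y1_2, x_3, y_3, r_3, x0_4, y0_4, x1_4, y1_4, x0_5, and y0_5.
x_1 = 196, r_1 = 76, x1_2 = 272, y1_2 = 160, x_3 = 266, y_3 = 202, r_3 = 34, x0_4 = 54, y0_4 = 240, x1_4 = 188, y1_4 = 318, x0_5 = 210, y0_5 = 258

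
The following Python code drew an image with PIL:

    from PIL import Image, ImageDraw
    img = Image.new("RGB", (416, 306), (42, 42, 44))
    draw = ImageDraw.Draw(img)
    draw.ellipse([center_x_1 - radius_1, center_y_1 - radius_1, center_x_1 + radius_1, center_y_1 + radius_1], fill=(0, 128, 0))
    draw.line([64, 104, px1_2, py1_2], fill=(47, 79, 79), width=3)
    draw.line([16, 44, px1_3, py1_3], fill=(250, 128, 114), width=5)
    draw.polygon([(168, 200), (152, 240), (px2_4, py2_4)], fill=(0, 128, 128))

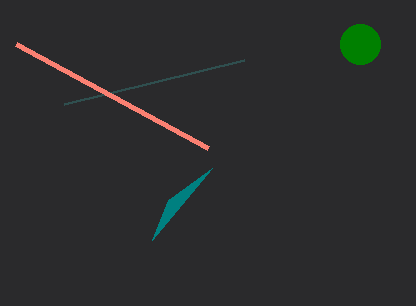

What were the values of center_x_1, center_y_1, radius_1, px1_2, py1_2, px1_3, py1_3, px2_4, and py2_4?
center_x_1 = 360
center_y_1 = 44
radius_1 = 20
px1_2 = 244
py1_2 = 60
px1_3 = 208
py1_3 = 148
px2_4 = 212
py2_4 = 168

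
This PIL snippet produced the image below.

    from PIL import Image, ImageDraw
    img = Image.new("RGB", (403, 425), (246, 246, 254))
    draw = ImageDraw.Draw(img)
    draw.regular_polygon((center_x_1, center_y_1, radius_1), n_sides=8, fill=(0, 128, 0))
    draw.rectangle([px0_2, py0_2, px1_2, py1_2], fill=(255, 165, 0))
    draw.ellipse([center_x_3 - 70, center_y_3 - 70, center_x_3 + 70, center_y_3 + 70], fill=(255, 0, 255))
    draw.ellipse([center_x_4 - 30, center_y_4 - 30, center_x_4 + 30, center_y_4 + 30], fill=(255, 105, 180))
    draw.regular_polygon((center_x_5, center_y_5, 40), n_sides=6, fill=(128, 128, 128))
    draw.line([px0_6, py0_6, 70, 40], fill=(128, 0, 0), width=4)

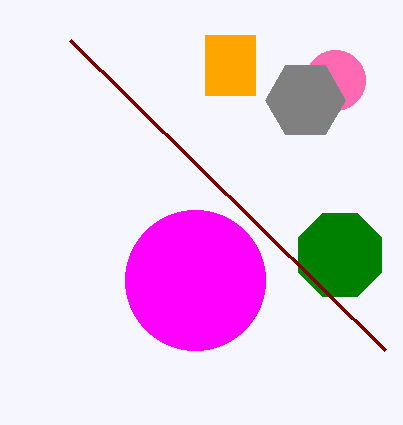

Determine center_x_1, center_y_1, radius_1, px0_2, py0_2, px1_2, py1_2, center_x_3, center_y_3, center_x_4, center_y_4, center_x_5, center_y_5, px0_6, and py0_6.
center_x_1 = 340, center_y_1 = 255, radius_1 = 45, px0_2 = 205, py0_2 = 35, px1_2 = 255, py1_2 = 95, center_x_3 = 195, center_y_3 = 280, center_x_4 = 335, center_y_4 = 80, center_x_5 = 305, center_y_5 = 100, px0_6 = 385, py0_6 = 350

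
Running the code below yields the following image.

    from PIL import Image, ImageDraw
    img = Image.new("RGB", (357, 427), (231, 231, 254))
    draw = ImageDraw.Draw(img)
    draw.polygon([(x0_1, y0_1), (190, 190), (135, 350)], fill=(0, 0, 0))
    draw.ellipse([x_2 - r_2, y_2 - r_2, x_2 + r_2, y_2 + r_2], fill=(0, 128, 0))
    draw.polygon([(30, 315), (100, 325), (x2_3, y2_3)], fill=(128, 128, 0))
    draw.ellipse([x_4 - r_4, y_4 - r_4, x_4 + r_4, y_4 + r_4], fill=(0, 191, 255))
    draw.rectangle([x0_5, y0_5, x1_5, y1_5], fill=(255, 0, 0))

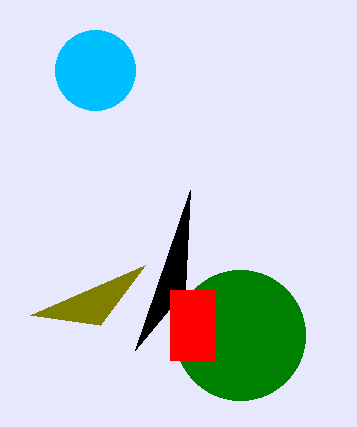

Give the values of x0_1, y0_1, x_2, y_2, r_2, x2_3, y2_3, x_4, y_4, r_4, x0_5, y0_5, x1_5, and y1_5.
x0_1 = 185; y0_1 = 290; x_2 = 240; y_2 = 335; r_2 = 65; x2_3 = 145; y2_3 = 265; x_4 = 95; y_4 = 70; r_4 = 40; x0_5 = 170; y0_5 = 290; x1_5 = 215; y1_5 = 360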